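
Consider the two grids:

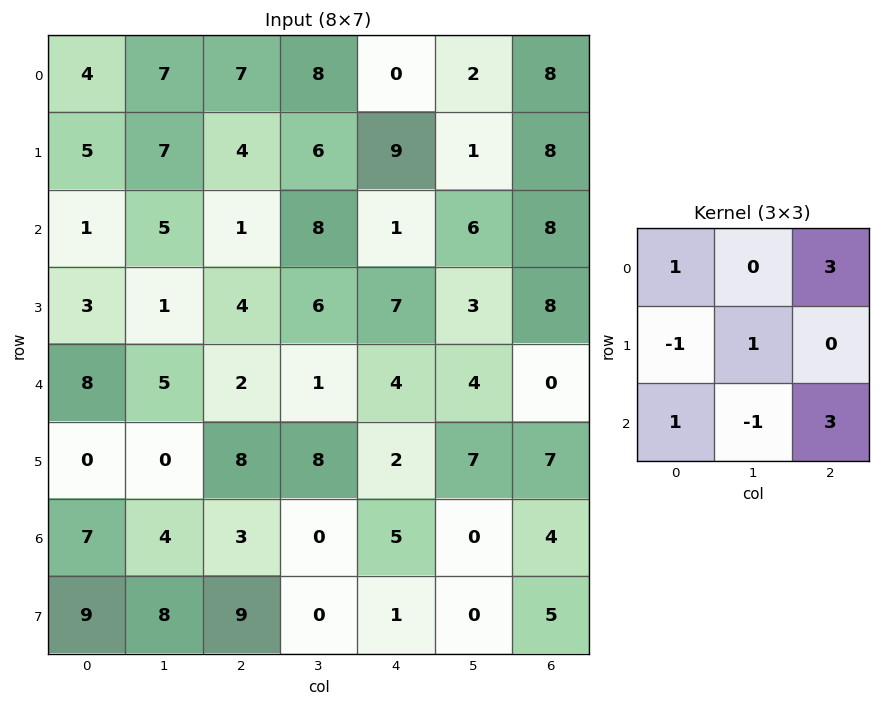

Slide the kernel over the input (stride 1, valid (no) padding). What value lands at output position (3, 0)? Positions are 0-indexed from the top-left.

36

The receptive field on the input at this output position is [3 1 4 / 8 5 2 / 0 0 8]. Elementwise product with the kernel and sum: 3·1 + 4·3 + 8·-1 + 5·1 + 0·1 + 0·-1 + 8·3.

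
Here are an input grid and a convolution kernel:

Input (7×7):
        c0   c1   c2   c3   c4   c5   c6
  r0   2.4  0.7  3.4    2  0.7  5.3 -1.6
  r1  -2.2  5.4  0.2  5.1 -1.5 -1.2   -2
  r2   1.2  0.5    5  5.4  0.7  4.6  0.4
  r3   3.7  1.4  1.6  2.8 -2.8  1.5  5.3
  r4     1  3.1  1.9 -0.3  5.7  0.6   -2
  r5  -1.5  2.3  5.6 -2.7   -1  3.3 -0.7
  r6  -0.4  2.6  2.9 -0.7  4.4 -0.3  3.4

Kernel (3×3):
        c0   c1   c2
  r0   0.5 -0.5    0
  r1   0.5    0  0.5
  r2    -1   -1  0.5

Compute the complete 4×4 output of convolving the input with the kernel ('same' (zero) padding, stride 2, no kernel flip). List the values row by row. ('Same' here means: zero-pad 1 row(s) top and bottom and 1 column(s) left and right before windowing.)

5.25 -1.7 -0.55 5.85
-1.65 3.95 9.05 -4.1
2.35 -7.95 8.3 -4.2
2.05 -0.7 -1.35 1.85

Output[0,0]: The receptive field on the zero-padded input at this output position is [0 0 0 / 0 2.4 0.7 / 0 -2.2 5.4]. Elementwise product with the kernel and sum: 0·0.5 + 0·-0.5 + 0·0.5 + 0.7·0.5 + 0·-1 + -2.2·-1 + 5.4·0.5.
Output[0,1]: The receptive field on the zero-padded input at this output position is [0 0 0 / 0.7 3.4 2 / 5.4 0.2 5.1]. Elementwise product with the kernel and sum: 0·0.5 + 0·-0.5 + 0.7·0.5 + 2·0.5 + 5.4·-1 + 0.2·-1 + 5.1·0.5.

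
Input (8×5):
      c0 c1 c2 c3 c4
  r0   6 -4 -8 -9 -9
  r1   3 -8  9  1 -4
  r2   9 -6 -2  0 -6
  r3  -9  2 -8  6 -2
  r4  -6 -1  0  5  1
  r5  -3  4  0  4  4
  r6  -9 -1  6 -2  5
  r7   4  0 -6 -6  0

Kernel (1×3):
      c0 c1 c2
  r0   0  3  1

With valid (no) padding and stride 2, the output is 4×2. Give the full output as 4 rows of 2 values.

-20 -36
-20 -6
-3 16
3 -1

Output[0,0]: The receptive field on the input at this output position is [6 -4 -8]. Elementwise product with the kernel and sum: -4·3 + -8·1.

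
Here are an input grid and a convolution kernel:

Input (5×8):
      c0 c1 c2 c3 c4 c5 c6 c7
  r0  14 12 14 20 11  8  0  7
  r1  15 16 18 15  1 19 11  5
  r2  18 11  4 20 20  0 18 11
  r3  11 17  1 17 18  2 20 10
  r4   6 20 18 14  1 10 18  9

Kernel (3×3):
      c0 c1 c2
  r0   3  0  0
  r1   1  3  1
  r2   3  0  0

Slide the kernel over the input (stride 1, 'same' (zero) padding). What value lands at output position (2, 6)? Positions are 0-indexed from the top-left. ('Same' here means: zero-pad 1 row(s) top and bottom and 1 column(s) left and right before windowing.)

128

The receptive field on the zero-padded input at this output position is [19 11 5 / 0 18 11 / 2 20 10]. Elementwise product with the kernel and sum: 19·3 + 0·1 + 18·3 + 11·1 + 2·3.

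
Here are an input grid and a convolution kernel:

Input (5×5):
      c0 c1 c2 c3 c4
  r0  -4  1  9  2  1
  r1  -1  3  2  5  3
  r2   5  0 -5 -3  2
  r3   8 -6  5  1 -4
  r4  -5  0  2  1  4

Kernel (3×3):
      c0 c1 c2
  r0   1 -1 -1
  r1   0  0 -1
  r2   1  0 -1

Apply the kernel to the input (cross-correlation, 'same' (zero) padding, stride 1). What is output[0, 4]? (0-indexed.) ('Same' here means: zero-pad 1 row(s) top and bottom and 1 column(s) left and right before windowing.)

The receptive field on the zero-padded input at this output position is [0 0 0 / 2 1 0 / 5 3 0]. Elementwise product with the kernel and sum: 0·1 + 0·-1 + 0·-1 + 0·-1 + 5·1 + 0·-1.

5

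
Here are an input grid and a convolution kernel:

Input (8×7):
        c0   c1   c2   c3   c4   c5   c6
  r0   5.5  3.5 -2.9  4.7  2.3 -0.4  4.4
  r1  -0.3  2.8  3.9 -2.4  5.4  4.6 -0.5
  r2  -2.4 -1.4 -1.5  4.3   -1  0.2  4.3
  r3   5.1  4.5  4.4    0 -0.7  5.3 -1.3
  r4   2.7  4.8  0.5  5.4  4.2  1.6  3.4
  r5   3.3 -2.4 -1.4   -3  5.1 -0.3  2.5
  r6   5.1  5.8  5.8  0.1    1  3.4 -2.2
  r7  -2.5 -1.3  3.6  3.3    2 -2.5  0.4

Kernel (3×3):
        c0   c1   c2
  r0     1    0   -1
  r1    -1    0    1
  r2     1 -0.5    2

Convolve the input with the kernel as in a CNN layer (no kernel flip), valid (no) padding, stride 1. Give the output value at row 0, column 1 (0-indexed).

The receptive field on the input at this output position is [3.5 -2.9 4.7 / 2.8 3.9 -2.4 / -1.4 -1.5 4.3]. Elementwise product with the kernel and sum: 3.5·1 + 4.7·-1 + 2.8·-1 + -2.4·1 + -1.4·1 + -1.5·-0.5 + 4.3·2.

1.55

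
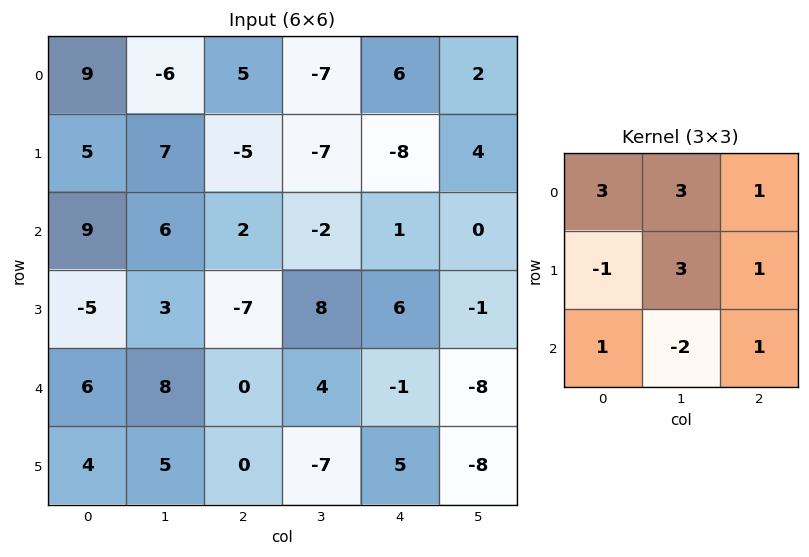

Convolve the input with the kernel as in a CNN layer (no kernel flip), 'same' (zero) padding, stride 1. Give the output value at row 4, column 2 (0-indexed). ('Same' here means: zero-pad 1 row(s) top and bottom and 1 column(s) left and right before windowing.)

The receptive field on the zero-padded input at this output position is [3 -7 8 / 8 0 4 / 5 0 -7]. Elementwise product with the kernel and sum: 3·3 + -7·3 + 8·1 + 8·-1 + 0·3 + 4·1 + 5·1 + 0·-2 + -7·1.

-10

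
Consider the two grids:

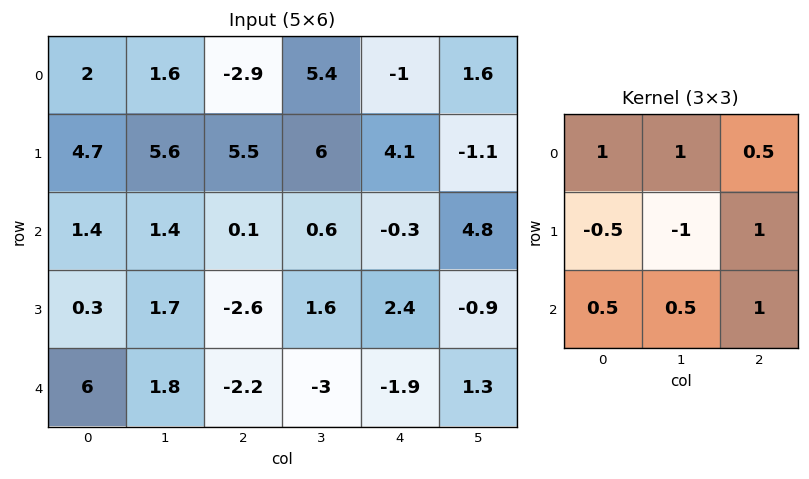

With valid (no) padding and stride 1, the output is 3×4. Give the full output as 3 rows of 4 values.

Output[0,0]: The receptive field on the input at this output position is [2 1.6 -2.9 / 4.7 5.6 5.5 / 1.4 1.4 0.1]. Elementwise product with the kernel and sum: 2·1 + 1.6·1 + -2.9·0.5 + 4.7·-0.5 + 5.6·-1 + 5.5·1 + 1.4·0.5 + 1.4·0.5 + 0.1·1.

1.2 0.45 -2.6 1.95
9.45 15.05 14.5 15.45
0.1 1.95 -1.85 -2.55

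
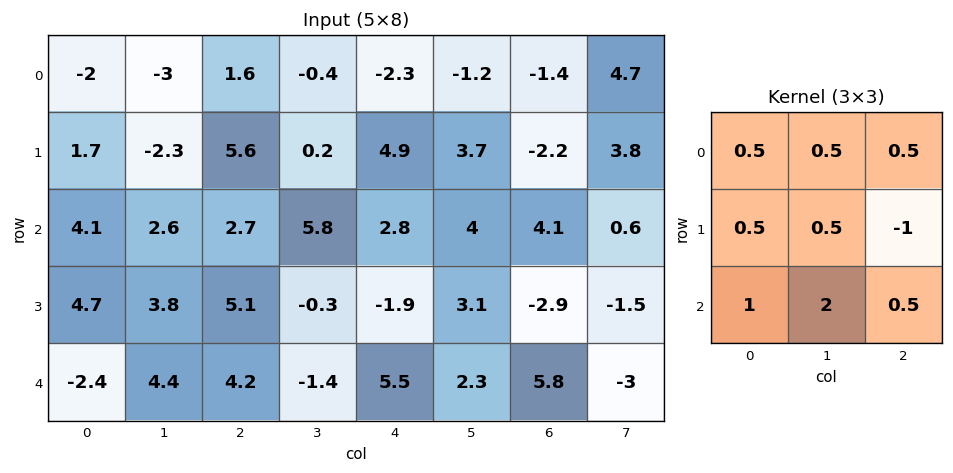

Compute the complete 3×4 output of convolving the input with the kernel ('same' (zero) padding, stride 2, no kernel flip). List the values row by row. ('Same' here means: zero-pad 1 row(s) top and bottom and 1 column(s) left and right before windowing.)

Output[0,0]: The receptive field on the zero-padded input at this output position is [0 0 0 / 0 -2 -3 / 0 1.7 -2.3]. Elementwise product with the kernel and sum: 0·0.5 + 0·0.5 + 0·0.5 + 0·0.5 + -2·0.5 + -3·-1 + 0·1 + 1.7·2 + -2.3·0.5.
Output[0,1]: The receptive field on the zero-padded input at this output position is [0 0 0 / -3 1.6 -0.4 / -2.3 5.6 0.2]. Elementwise product with the kernel and sum: 0·0.5 + 0·0.5 + 0·0.5 + -3·0.5 + 1.6·0.5 + -0.4·-1 + -2.3·1 + 5.6·2 + 0.2·0.5.

4.25 8.7 11.7 -4.8
10.45 12.45 2.15 2.65
-1.35 10 0.2 6.4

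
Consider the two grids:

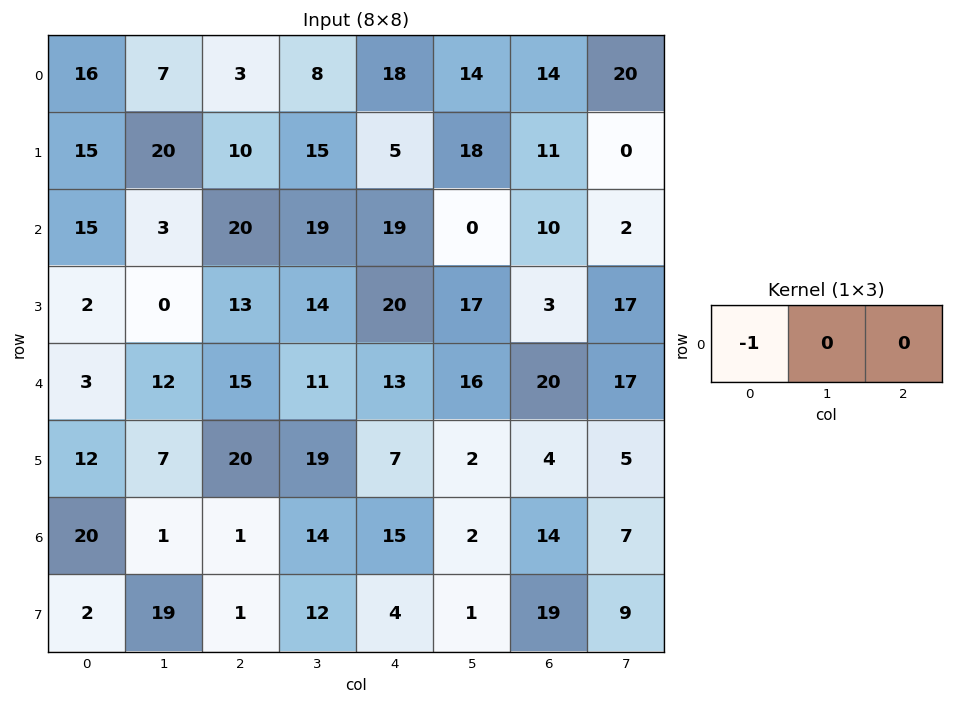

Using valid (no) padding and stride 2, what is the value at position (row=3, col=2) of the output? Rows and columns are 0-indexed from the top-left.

The receptive field on the input at this output position is [15 2 14]. Elementwise product with the kernel and sum: 15·-1.

-15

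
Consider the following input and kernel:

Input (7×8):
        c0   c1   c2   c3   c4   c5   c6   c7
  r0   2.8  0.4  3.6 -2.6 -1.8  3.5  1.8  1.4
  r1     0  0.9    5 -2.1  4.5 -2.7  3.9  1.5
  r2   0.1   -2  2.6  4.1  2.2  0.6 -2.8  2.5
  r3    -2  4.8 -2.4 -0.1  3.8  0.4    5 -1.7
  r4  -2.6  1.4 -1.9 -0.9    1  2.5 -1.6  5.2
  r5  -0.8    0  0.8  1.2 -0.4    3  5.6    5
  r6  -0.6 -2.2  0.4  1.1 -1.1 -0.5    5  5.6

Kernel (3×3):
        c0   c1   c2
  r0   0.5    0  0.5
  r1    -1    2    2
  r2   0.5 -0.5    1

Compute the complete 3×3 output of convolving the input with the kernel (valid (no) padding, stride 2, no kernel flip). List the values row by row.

Output[0,0]: The receptive field on the input at this output position is [2.8 0.4 3.6 / 0 0.9 5 / 0.1 -2 2.6]. Elementwise product with the kernel and sum: 2.8·0.5 + 3.6·0.5 + 0·-1 + 0.9·2 + 5·2 + 0.1·0.5 + -2·-0.5 + 2.6·1.
Output[0,1]: The receptive field on the input at this output position is [3.6 -2.6 -1.8 / 5 -2.1 4.5 / 2.6 4.1 2.2]. Elementwise product with the kernel and sum: 3.6·0.5 + -1.8·0.5 + 5·-1 + -2.1·2 + 4.5·2 + 2.6·0.5 + 4.1·-0.5 + 2.2·1.

18.65 2.15 -4.1
4.25 12.7 4.35
1.35 -1.1 22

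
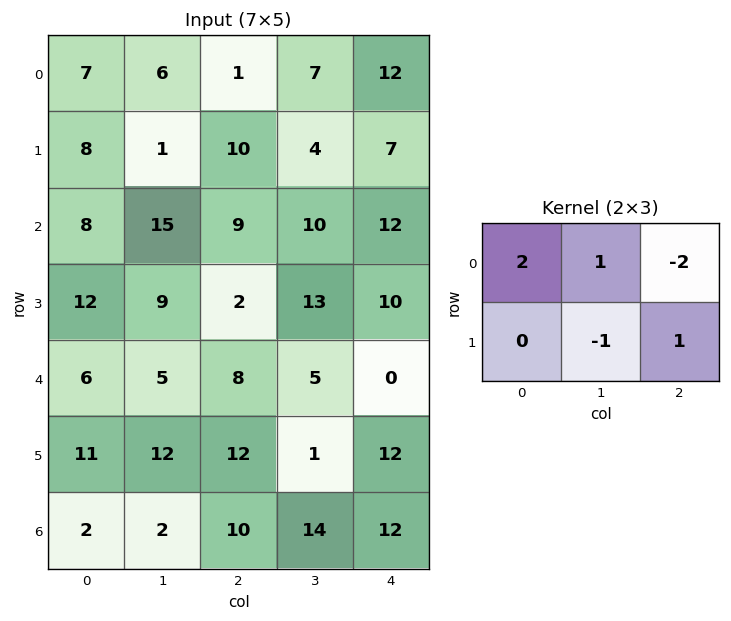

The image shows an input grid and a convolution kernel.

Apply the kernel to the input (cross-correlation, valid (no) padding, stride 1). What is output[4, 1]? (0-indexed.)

-3

The receptive field on the input at this output position is [5 8 5 / 12 12 1]. Elementwise product with the kernel and sum: 5·2 + 8·1 + 5·-2 + 12·-1 + 1·1.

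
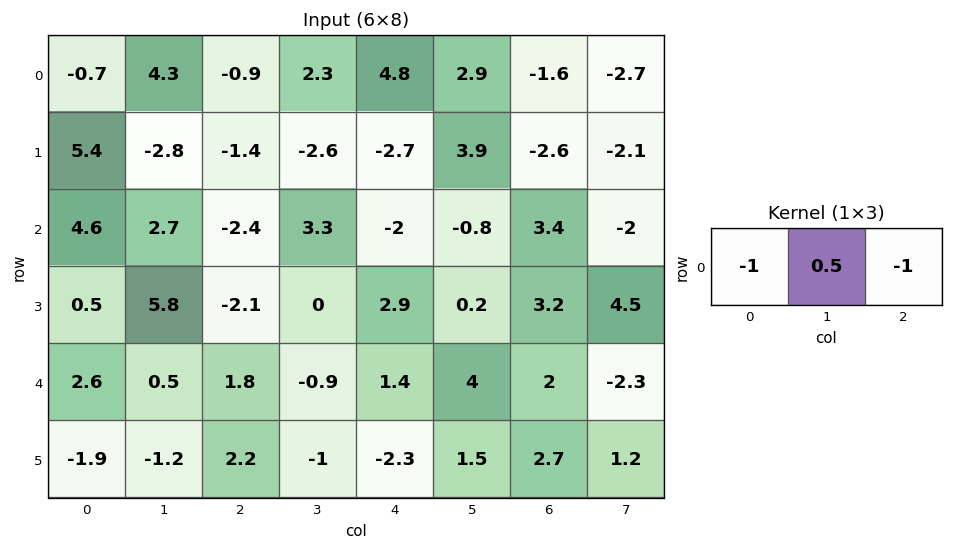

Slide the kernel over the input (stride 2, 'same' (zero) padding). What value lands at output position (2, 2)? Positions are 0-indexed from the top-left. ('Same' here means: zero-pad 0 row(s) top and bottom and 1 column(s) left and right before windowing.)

The receptive field on the zero-padded input at this output position is [-0.9 1.4 4]. Elementwise product with the kernel and sum: -0.9·-1 + 1.4·0.5 + 4·-1.

-2.4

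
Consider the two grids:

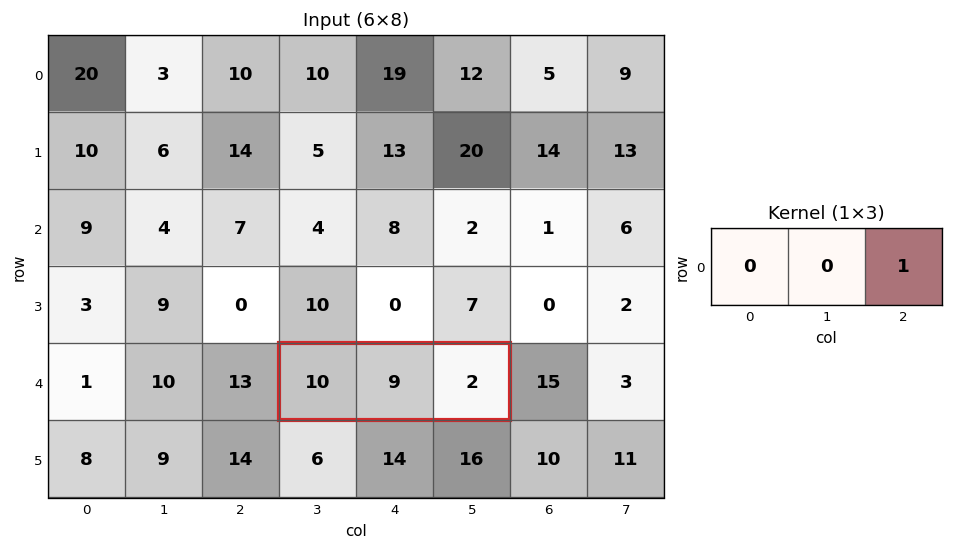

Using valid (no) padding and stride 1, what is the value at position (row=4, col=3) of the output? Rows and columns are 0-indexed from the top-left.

The receptive field on the input at this output position is [10 9 2]. Elementwise product with the kernel and sum: 2·1.

2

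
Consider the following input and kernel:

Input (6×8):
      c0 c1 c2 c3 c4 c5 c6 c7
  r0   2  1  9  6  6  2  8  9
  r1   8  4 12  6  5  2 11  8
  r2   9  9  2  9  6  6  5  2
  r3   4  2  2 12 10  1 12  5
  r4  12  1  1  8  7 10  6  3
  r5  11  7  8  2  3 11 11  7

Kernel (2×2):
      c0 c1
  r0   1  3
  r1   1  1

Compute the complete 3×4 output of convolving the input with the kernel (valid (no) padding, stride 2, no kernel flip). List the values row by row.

17 45 19 54
42 43 35 28
33 35 51 33

Output[0,0]: The receptive field on the input at this output position is [2 1 / 8 4]. Elementwise product with the kernel and sum: 2·1 + 1·3 + 8·1 + 4·1.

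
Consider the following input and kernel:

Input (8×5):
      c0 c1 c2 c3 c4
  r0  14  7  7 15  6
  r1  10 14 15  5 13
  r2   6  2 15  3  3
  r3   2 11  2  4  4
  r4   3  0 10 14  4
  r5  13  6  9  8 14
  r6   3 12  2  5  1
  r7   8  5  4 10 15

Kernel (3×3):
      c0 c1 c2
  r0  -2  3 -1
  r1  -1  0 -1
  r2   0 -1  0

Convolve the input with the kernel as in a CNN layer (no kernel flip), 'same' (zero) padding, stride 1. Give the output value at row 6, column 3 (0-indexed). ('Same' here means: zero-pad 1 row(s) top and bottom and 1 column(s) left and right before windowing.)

-21

The receptive field on the zero-padded input at this output position is [9 8 14 / 2 5 1 / 4 10 15]. Elementwise product with the kernel and sum: 9·-2 + 8·3 + 14·-1 + 2·-1 + 1·-1 + 10·-1.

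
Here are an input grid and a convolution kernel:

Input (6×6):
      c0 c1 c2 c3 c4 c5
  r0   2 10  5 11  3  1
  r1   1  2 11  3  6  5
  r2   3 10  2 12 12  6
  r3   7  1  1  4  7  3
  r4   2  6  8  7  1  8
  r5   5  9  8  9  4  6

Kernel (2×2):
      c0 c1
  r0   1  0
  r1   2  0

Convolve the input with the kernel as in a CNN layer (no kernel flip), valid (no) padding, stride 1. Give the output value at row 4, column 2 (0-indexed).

The receptive field on the input at this output position is [8 7 / 8 9]. Elementwise product with the kernel and sum: 8·1 + 8·2.

24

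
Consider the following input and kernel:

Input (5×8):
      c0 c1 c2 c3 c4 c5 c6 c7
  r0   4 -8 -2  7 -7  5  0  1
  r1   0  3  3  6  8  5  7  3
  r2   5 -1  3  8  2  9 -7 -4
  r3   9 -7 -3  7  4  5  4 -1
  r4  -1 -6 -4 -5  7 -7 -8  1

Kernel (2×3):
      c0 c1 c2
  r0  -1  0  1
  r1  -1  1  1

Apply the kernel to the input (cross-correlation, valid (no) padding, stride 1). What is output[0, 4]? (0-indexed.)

11

The receptive field on the input at this output position is [-7 5 0 / 8 5 7]. Elementwise product with the kernel and sum: -7·-1 + 0·1 + 8·-1 + 5·1 + 7·1.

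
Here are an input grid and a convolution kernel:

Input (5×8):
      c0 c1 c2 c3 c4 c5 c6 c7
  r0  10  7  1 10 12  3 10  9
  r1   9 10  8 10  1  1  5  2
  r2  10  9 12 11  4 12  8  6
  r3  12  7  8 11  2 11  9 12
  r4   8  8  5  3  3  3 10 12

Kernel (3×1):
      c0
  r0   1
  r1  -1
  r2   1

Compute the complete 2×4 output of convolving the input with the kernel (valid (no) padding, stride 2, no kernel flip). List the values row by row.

11 5 15 13
6 9 5 9

Output[0,0]: The receptive field on the input at this output position is [10 / 9 / 10]. Elementwise product with the kernel and sum: 10·1 + 9·-1 + 10·1.
Output[0,1]: The receptive field on the input at this output position is [1 / 8 / 12]. Elementwise product with the kernel and sum: 1·1 + 8·-1 + 12·1.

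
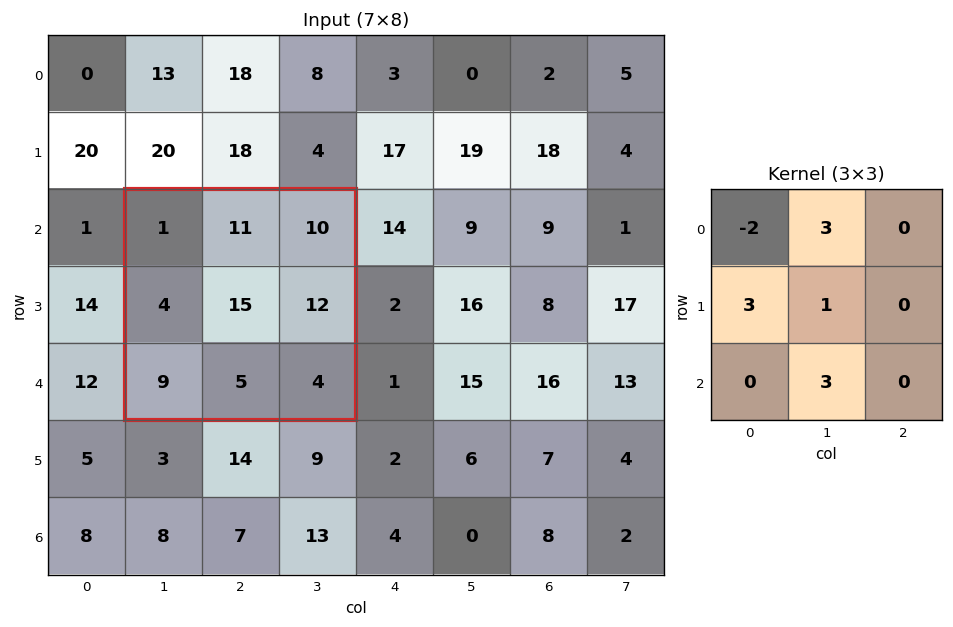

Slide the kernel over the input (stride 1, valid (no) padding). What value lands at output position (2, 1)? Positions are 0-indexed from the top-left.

73

The receptive field on the input at this output position is [1 11 10 / 4 15 12 / 9 5 4]. Elementwise product with the kernel and sum: 1·-2 + 11·3 + 4·3 + 15·1 + 5·3.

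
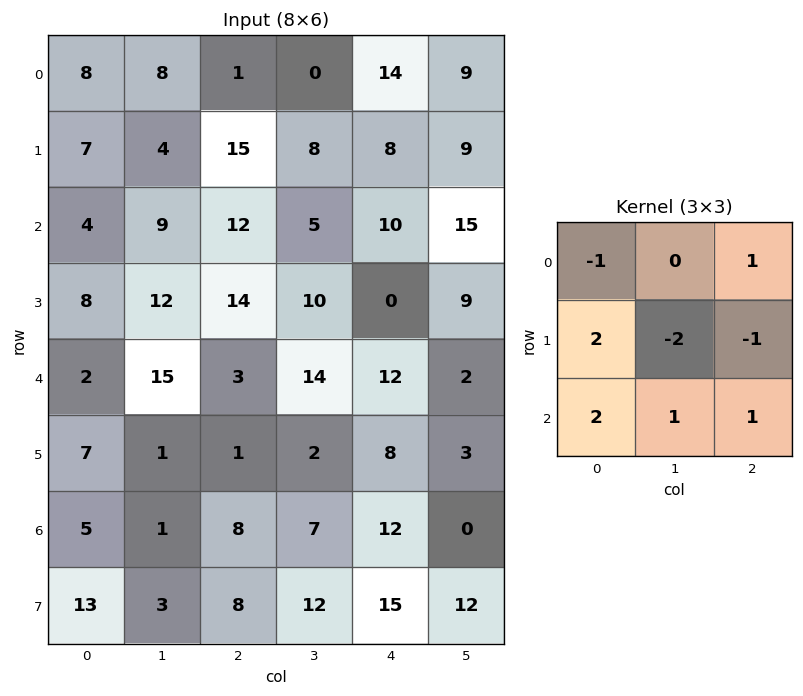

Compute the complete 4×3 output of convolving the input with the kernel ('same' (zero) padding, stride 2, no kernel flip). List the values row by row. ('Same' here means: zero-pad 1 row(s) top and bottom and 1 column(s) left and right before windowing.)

Output[0,0]: The receptive field on the zero-padded input at this output position is [0 0 0 / 0 8 8 / 0 7 4]. Elementwise product with the kernel and sum: 0·-1 + 0·1 + 0·2 + 8·-2 + 8·-1 + 0·2 + 7·1 + 4·1.
Output[0,1]: The receptive field on the zero-padded input at this output position is [0 0 0 / 8 1 0 / 4 15 8]. Elementwise product with the kernel and sum: 0·-1 + 0·1 + 8·2 + 1·-2 + 0·-1 + 4·2 + 15·1 + 8·1.

-13 45 -4
7 41 5
1 13 16
6 6 42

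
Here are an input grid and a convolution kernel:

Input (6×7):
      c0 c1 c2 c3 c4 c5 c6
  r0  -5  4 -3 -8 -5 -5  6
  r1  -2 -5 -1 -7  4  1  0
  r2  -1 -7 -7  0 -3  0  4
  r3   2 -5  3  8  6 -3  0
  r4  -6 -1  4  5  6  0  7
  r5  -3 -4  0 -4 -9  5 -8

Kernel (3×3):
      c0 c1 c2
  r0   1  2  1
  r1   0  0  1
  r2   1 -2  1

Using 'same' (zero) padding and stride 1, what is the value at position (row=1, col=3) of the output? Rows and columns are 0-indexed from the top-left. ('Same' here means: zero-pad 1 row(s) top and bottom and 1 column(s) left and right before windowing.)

The receptive field on the zero-padded input at this output position is [-3 -8 -5 / -1 -7 4 / -7 0 -3]. Elementwise product with the kernel and sum: -3·1 + -8·2 + -5·1 + 4·1 + -7·1 + 0·-2 + -3·1.

-30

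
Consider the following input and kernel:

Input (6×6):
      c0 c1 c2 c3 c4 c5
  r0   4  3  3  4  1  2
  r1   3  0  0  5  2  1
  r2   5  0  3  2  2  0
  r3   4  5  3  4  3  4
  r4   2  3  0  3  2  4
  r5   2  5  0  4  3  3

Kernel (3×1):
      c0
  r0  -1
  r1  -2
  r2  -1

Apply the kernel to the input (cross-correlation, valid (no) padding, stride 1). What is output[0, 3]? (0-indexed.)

-16

The receptive field on the input at this output position is [4 / 5 / 2]. Elementwise product with the kernel and sum: 4·-1 + 5·-2 + 2·-1.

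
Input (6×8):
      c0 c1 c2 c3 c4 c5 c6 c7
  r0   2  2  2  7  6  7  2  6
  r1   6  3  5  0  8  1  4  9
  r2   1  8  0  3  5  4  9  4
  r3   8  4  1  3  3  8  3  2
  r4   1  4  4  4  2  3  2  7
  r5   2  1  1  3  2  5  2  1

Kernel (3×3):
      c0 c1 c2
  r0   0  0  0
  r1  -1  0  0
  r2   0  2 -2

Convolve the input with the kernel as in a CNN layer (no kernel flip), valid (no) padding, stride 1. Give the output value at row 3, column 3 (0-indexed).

The receptive field on the input at this output position is [3 3 8 / 4 2 3 / 3 2 5]. Elementwise product with the kernel and sum: 4·-1 + 2·2 + 5·-2.

-10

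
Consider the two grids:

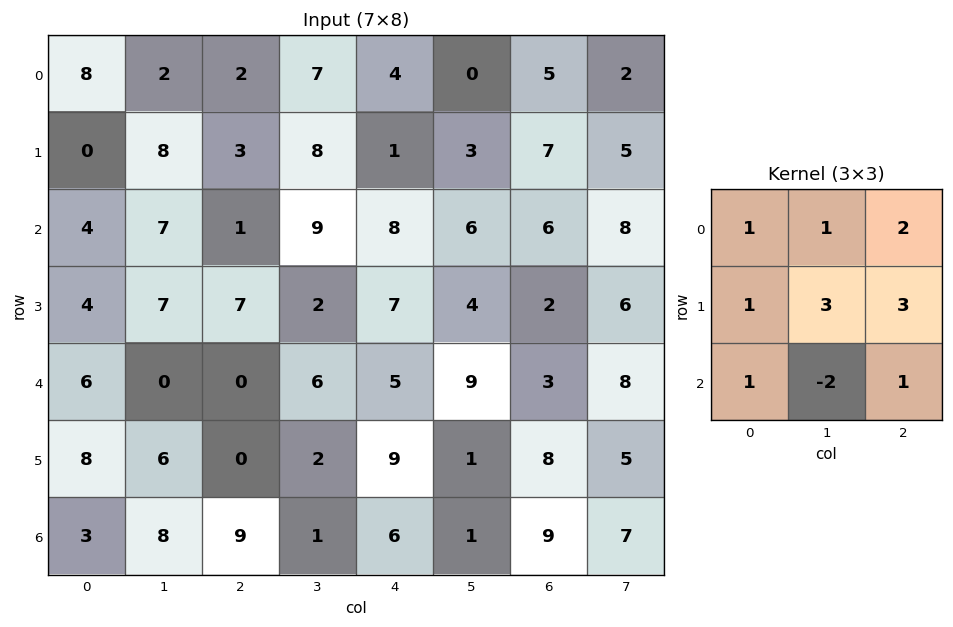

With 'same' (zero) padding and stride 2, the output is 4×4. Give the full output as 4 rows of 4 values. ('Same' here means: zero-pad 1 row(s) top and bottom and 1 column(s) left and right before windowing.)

Output[0,0]: The receptive field on the zero-padded input at this output position is [0 0 0 / 0 8 2 / 0 0 8]. Elementwise product with the kernel and sum: 0·1 + 0·1 + 0·2 + 0·1 + 8·3 + 2·3 + 0·1 + 0·-2 + 8·1.

38 39 28 15
48 59 58 74
26 44 50 50
53 48 35 68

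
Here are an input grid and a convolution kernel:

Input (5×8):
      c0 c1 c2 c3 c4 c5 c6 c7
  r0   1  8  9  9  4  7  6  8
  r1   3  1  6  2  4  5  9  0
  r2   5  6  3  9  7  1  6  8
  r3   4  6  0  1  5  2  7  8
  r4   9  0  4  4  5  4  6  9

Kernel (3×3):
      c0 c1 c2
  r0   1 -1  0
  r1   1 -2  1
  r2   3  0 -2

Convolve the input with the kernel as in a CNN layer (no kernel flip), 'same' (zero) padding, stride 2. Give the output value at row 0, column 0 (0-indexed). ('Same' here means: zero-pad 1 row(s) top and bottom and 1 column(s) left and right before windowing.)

The receptive field on the zero-padded input at this output position is [0 0 0 / 0 1 8 / 0 3 1]. Elementwise product with the kernel and sum: 0·1 + 0·-1 + 0·1 + 1·-2 + 8·1 + 0·3 + 1·-2.

4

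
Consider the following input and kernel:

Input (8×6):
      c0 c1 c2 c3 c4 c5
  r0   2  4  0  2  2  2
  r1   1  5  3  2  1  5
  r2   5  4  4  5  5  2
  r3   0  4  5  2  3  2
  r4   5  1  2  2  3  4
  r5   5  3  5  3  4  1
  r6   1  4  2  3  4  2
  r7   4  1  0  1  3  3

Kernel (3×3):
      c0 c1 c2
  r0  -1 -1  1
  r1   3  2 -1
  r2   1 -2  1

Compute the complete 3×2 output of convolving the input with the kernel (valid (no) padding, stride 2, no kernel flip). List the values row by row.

Output[0,0]: The receptive field on the input at this output position is [2 4 0 / 1 5 3 / 5 4 4]. Elementwise product with the kernel and sum: 2·-1 + 4·-1 + 0·1 + 1·3 + 5·2 + 3·-1 + 5·1 + 4·-2 + 4·1.
Output[0,1]: The receptive field on the input at this output position is [0 2 2 / 3 2 1 / 4 5 5]. Elementwise product with the kernel and sum: 0·-1 + 2·-1 + 2·1 + 3·3 + 2·2 + 1·-1 + 4·1 + 5·-2 + 5·1.

5 11
3 13
7 16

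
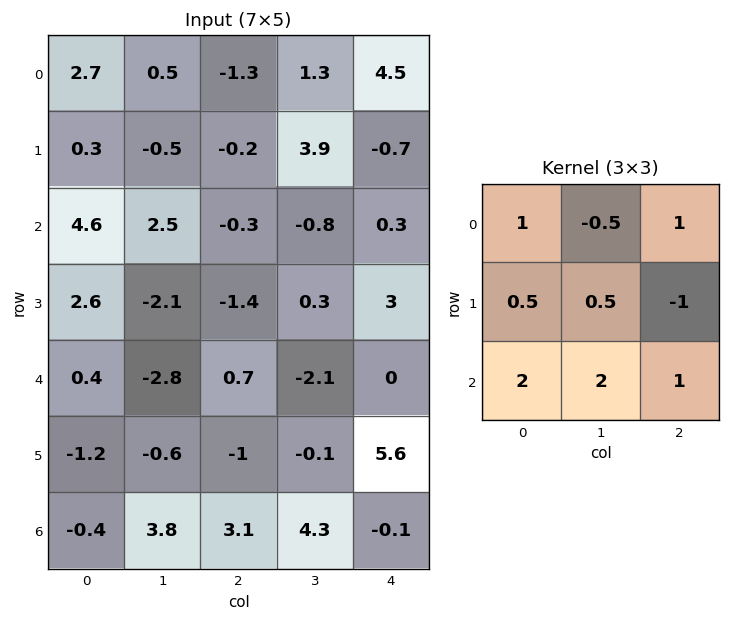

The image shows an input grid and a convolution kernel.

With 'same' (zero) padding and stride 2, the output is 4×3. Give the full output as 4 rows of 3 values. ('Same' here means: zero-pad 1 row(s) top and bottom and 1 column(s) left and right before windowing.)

Output[0,0]: The receptive field on the zero-padded input at this output position is [0 0 0 / 0 2.7 0.5 / 0 0.3 -0.5]. Elementwise product with the kernel and sum: 0·1 + 0·-0.5 + 0·1 + 0·0.5 + 2.7·0.5 + 0.5·-1 + 0·2 + 0.3·2 + -0.5·1.
Output[0,1]: The receptive field on the zero-padded input at this output position is [0 0 0 / 0.5 -1.3 1.3 / -0.5 -0.2 3.9]. Elementwise product with the kernel and sum: 0·1 + 0·-0.5 + 0·1 + 0.5·0.5 + -1.3·0.5 + 1.3·-1 + -0.5·2 + -0.2·2 + 3.9·1.

0.95 0.8 9.3
2.25 -1.3 10.6
-3.4 -3.35 8.75
-4 -1.05 -0.8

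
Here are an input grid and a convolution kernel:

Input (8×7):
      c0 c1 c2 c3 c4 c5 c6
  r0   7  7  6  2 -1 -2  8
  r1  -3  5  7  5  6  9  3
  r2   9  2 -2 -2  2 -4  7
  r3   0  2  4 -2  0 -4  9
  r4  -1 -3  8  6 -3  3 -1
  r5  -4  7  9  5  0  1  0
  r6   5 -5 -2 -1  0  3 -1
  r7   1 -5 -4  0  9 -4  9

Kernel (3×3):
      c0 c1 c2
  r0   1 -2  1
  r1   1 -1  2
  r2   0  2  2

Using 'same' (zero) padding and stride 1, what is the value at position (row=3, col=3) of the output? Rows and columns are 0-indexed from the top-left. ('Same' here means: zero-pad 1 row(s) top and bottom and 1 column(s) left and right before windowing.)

The receptive field on the zero-padded input at this output position is [-2 -2 2 / 4 -2 0 / 8 6 -3]. Elementwise product with the kernel and sum: -2·1 + -2·-2 + 2·1 + 4·1 + -2·-1 + 0·2 + 6·2 + -3·2.

16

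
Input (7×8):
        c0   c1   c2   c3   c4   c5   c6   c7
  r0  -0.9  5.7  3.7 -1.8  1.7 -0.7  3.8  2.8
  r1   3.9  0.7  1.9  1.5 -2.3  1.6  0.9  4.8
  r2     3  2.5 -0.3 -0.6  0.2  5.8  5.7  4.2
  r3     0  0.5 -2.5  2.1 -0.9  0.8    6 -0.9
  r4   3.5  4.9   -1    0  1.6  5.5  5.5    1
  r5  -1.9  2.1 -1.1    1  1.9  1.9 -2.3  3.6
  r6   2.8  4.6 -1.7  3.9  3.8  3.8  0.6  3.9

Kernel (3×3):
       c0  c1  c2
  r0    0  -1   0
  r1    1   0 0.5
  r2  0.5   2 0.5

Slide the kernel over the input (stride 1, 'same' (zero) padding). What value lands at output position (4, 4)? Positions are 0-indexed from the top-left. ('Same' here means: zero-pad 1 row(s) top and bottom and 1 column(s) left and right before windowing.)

The receptive field on the zero-padded input at this output position is [2.1 -0.9 0.8 / 0 1.6 5.5 / 1 1.9 1.9]. Elementwise product with the kernel and sum: -0.9·-1 + 0·1 + 5.5·0.5 + 1·0.5 + 1.9·2 + 1.9·0.5.

8.9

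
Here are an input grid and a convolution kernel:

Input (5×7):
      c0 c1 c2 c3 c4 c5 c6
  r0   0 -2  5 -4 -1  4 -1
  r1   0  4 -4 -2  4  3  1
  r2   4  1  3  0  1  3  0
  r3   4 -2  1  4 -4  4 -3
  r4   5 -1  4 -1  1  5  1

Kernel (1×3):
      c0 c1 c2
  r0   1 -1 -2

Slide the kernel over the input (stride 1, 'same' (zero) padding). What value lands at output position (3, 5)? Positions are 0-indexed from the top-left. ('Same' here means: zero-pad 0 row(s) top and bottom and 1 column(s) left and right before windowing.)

-2

The receptive field on the zero-padded input at this output position is [-4 4 -3]. Elementwise product with the kernel and sum: -4·1 + 4·-1 + -3·-2.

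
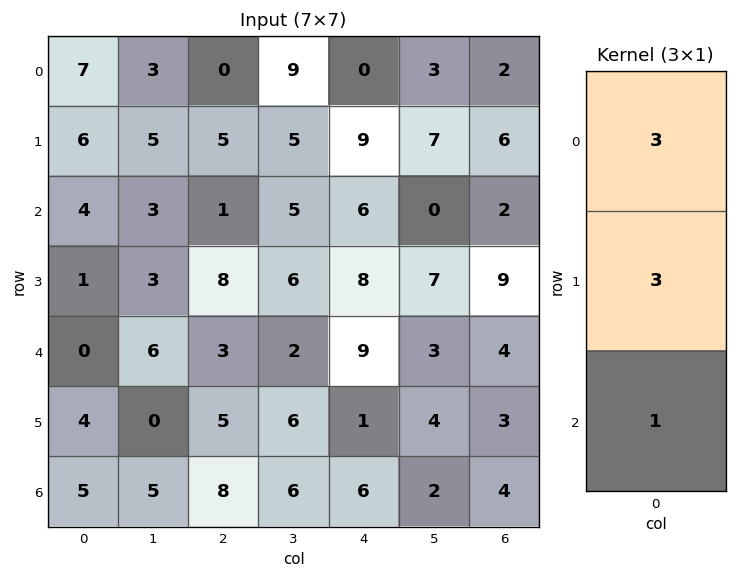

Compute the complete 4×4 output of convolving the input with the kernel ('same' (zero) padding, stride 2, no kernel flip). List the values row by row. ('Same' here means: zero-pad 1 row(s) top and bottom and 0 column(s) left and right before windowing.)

Output[0,0]: The receptive field on the zero-padded input at this output position is [0 / 7 / 6]. Elementwise product with the kernel and sum: 0·3 + 7·3 + 6·1.
Output[0,1]: The receptive field on the zero-padded input at this output position is [0 / 0 / 5]. Elementwise product with the kernel and sum: 0·3 + 0·3 + 5·1.

27 5 9 12
31 26 53 33
7 38 52 42
27 39 21 21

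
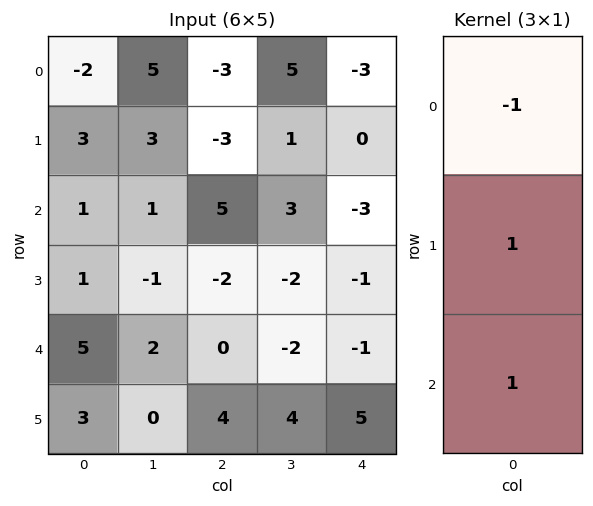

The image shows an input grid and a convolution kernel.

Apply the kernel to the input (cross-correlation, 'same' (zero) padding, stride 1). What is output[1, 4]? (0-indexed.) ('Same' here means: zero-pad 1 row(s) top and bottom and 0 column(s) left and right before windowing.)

The receptive field on the zero-padded input at this output position is [-3 / 0 / -3]. Elementwise product with the kernel and sum: -3·-1 + 0·1 + -3·1.

0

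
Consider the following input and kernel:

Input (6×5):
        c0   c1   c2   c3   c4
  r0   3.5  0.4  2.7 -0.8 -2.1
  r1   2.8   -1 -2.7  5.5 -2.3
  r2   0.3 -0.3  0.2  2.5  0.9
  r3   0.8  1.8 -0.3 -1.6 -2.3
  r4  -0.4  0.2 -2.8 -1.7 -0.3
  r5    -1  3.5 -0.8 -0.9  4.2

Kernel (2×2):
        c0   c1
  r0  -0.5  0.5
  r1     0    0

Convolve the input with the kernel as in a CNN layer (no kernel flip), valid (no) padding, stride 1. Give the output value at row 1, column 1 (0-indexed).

The receptive field on the input at this output position is [-1 -2.7 / -0.3 0.2]. Elementwise product with the kernel and sum: -1·-0.5 + -2.7·0.5.

-0.85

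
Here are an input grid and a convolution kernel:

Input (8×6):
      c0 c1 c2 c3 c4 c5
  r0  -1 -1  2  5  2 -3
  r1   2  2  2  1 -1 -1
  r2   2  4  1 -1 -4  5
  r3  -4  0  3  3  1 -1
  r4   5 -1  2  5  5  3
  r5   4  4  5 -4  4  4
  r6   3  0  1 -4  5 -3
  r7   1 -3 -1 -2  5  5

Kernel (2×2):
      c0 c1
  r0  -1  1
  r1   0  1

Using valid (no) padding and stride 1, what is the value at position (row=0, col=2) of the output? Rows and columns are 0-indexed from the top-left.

4

The receptive field on the input at this output position is [2 5 / 2 1]. Elementwise product with the kernel and sum: 2·-1 + 5·1 + 1·1.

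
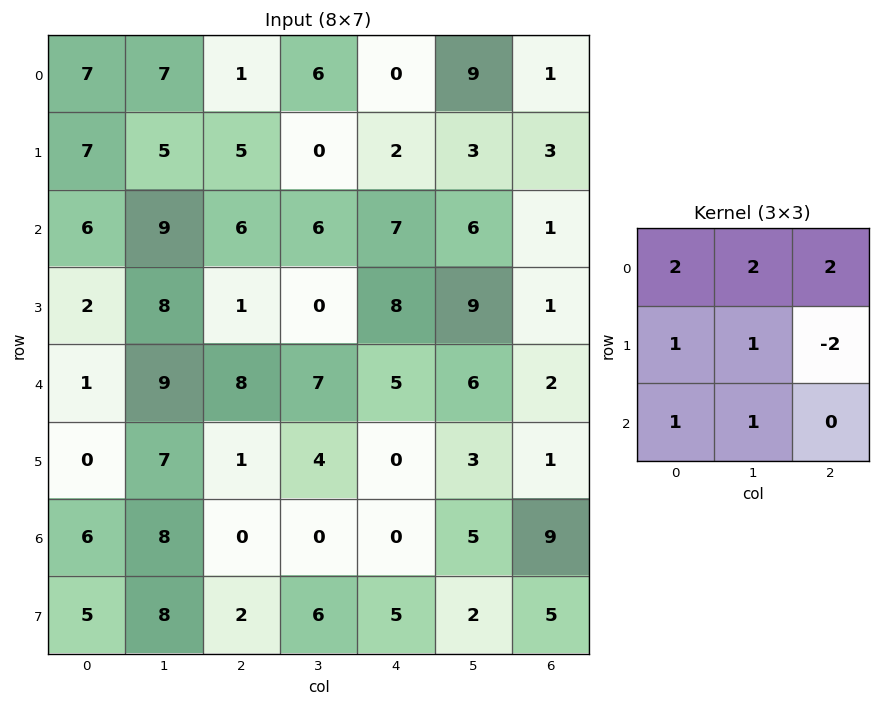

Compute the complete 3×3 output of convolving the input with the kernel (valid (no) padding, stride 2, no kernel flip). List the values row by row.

47 27 32
60 38 54
55 45 32

Output[0,0]: The receptive field on the input at this output position is [7 7 1 / 7 5 5 / 6 9 6]. Elementwise product with the kernel and sum: 7·2 + 7·2 + 1·2 + 7·1 + 5·1 + 5·-2 + 6·1 + 9·1.
Output[0,1]: The receptive field on the input at this output position is [1 6 0 / 5 0 2 / 6 6 7]. Elementwise product with the kernel and sum: 1·2 + 6·2 + 0·2 + 5·1 + 0·1 + 2·-2 + 6·1 + 6·1.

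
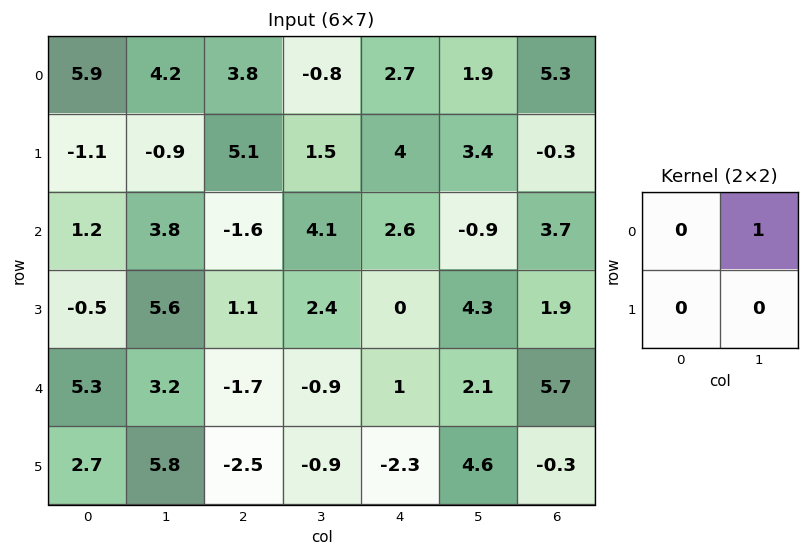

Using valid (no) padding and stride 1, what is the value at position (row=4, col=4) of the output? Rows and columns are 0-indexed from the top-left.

The receptive field on the input at this output position is [1 2.1 / -2.3 4.6]. Elementwise product with the kernel and sum: 2.1·1.

2.1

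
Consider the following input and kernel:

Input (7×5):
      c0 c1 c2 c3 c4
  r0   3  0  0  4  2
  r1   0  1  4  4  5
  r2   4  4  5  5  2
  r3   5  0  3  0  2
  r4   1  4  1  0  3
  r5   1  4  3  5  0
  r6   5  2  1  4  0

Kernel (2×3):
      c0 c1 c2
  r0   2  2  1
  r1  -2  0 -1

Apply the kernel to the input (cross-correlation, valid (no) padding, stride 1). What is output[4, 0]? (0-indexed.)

The receptive field on the input at this output position is [1 4 1 / 1 4 3]. Elementwise product with the kernel and sum: 1·2 + 4·2 + 1·1 + 1·-2 + 3·-1.

6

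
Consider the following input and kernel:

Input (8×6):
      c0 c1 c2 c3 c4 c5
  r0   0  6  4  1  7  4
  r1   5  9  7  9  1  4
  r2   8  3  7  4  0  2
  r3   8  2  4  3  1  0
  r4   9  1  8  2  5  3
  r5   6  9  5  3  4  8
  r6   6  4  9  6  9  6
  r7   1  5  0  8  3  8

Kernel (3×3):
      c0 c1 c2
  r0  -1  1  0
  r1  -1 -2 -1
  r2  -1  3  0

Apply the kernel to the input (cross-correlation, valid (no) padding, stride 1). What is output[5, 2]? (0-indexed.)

The receptive field on the input at this output position is [5 3 4 / 9 6 9 / 0 8 3]. Elementwise product with the kernel and sum: 5·-1 + 3·1 + 9·-1 + 6·-2 + 9·-1 + 0·-1 + 8·3.

-8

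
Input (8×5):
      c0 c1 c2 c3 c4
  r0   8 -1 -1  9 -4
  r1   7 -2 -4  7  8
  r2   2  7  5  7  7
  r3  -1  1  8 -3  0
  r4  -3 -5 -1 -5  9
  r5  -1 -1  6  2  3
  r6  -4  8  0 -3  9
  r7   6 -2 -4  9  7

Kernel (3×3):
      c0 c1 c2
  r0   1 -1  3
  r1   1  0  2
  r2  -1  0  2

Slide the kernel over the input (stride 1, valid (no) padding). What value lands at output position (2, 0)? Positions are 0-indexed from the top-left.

26

The receptive field on the input at this output position is [2 7 5 / -1 1 8 / -3 -5 -1]. Elementwise product with the kernel and sum: 2·1 + 7·-1 + 5·3 + -1·1 + 8·2 + -3·-1 + -1·2.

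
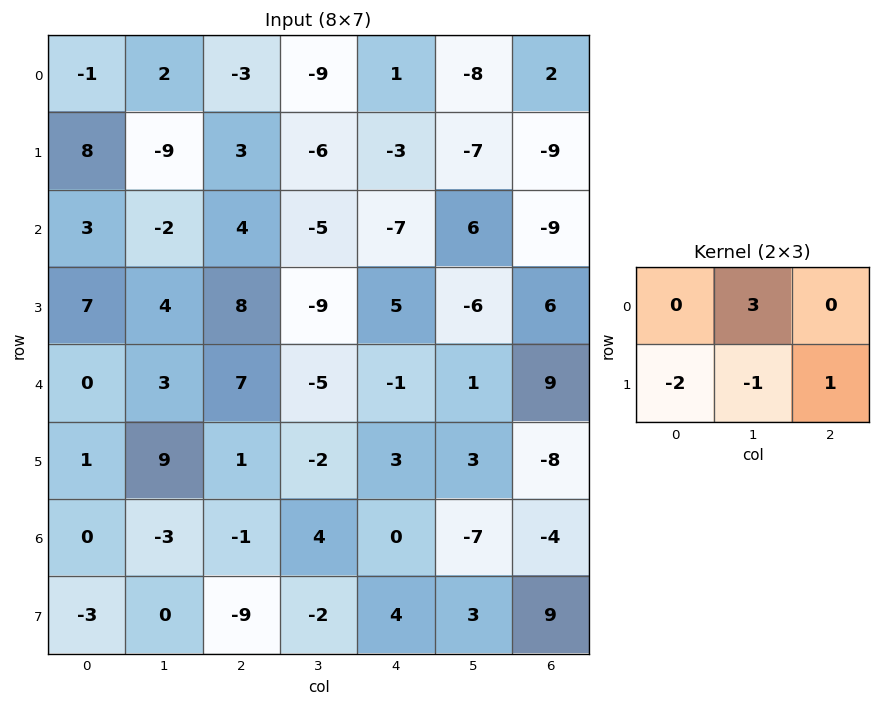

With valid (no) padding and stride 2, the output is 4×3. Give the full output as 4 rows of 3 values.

2 -30 -20
-16 -17 20
-1 -12 -14
-12 36 -23

Output[0,0]: The receptive field on the input at this output position is [-1 2 -3 / 8 -9 3]. Elementwise product with the kernel and sum: 2·3 + 8·-2 + -9·-1 + 3·1.
Output[0,1]: The receptive field on the input at this output position is [-3 -9 1 / 3 -6 -3]. Elementwise product with the kernel and sum: -9·3 + 3·-2 + -6·-1 + -3·1.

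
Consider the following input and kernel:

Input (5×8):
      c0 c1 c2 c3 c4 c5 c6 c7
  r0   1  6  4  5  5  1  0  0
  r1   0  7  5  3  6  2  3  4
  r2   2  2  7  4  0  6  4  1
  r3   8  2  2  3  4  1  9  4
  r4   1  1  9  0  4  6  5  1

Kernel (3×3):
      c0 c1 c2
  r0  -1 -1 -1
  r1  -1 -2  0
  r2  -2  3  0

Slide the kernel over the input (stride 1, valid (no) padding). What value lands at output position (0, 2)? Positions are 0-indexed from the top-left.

-27

The receptive field on the input at this output position is [4 5 5 / 5 3 6 / 7 4 0]. Elementwise product with the kernel and sum: 4·-1 + 5·-1 + 5·-1 + 5·-1 + 3·-2 + 7·-2 + 4·3.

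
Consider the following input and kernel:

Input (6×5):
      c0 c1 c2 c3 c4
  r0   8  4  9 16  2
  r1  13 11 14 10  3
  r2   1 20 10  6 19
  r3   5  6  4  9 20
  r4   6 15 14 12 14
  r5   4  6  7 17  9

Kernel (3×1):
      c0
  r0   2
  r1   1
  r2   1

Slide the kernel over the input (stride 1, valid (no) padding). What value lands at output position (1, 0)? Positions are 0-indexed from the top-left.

32

The receptive field on the input at this output position is [13 / 1 / 5]. Elementwise product with the kernel and sum: 13·2 + 1·1 + 5·1.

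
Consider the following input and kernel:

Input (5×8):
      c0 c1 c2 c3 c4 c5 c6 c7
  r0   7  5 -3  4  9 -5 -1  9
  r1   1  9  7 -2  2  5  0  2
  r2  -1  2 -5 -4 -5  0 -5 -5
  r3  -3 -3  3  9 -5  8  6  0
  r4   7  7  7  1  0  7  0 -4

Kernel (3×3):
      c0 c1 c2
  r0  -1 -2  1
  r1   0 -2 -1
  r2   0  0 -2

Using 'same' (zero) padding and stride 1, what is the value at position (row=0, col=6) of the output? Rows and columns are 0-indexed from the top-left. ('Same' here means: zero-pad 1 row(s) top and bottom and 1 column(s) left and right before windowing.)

The receptive field on the zero-padded input at this output position is [0 0 0 / -5 -1 9 / 5 0 2]. Elementwise product with the kernel and sum: 0·-1 + 0·-2 + 0·1 + -1·-2 + 9·-1 + 2·-2.

-11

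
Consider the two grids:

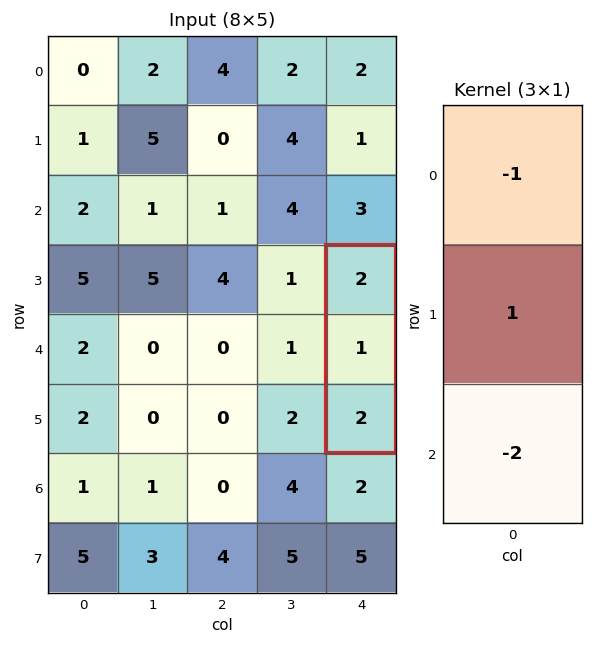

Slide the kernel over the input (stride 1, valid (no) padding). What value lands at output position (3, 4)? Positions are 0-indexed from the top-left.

-5

The receptive field on the input at this output position is [2 / 1 / 2]. Elementwise product with the kernel and sum: 2·-1 + 1·1 + 2·-2.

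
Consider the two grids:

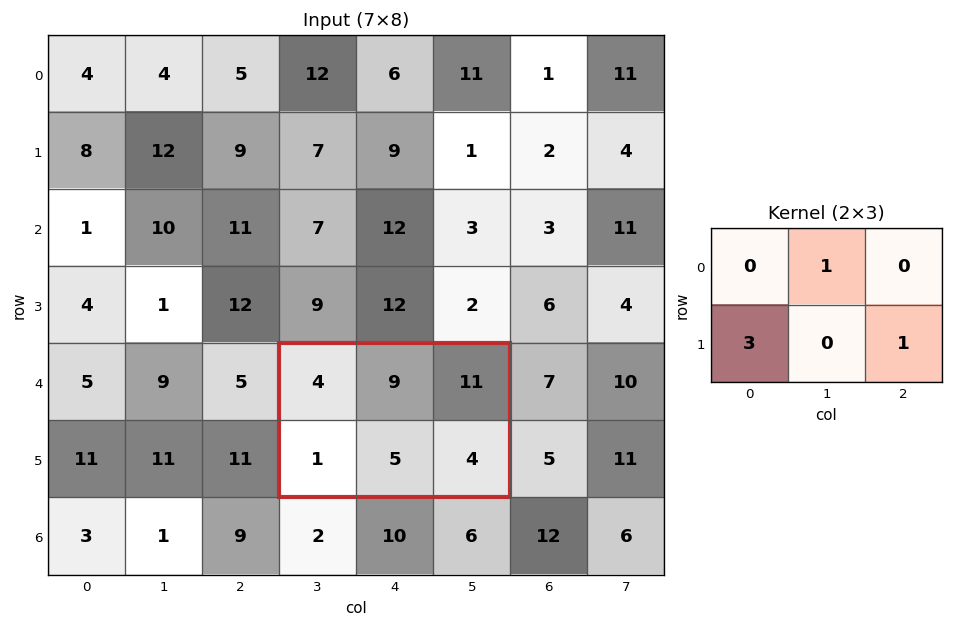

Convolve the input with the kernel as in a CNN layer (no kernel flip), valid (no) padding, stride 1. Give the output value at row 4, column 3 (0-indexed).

The receptive field on the input at this output position is [4 9 11 / 1 5 4]. Elementwise product with the kernel and sum: 9·1 + 1·3 + 4·1.

16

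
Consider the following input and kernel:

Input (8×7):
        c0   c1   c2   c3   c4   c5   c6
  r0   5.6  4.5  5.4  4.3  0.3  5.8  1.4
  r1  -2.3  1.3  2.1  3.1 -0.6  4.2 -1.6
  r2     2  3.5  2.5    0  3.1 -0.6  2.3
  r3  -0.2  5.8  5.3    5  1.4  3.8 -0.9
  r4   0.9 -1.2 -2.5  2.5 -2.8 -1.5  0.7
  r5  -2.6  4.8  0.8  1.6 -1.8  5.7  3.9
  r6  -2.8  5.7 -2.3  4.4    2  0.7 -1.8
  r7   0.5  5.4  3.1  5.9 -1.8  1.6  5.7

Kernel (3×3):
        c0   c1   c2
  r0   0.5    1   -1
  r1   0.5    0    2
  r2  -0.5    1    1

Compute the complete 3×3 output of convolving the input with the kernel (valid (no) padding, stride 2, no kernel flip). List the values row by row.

Output[0,0]: The receptive field on the input at this output position is [5.6 4.5 5.4 / -2.3 1.3 2.1 / 2 3.5 2.5]. Elementwise product with the kernel and sum: 5.6·0.5 + 4.5·1 + 5.4·-1 + -2.3·0.5 + 2.1·2 + 2·-0.5 + 3.5·1 + 2.5·1.
Output[0,1]: The receptive field on the input at this output position is [5.4 4.3 0.3 / 2.1 3.1 -0.6 / 2.5 0 3.1]. Elementwise product with the kernel and sum: 5.4·0.5 + 4.3·1 + 0.3·-1 + 2.1·0.5 + -0.6·2 + 2.5·-0.5 + 0·1 + 3.1·1.

9.95 8.4 1.2
8.35 4.55 -1.85
6.85 8.4 1.2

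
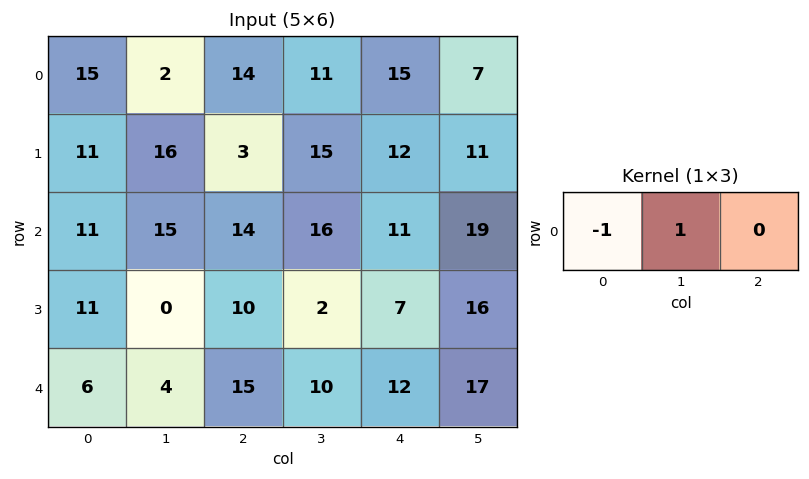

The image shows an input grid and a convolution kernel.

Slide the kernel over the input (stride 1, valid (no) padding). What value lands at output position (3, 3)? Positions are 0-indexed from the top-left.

The receptive field on the input at this output position is [2 7 16]. Elementwise product with the kernel and sum: 2·-1 + 7·1.

5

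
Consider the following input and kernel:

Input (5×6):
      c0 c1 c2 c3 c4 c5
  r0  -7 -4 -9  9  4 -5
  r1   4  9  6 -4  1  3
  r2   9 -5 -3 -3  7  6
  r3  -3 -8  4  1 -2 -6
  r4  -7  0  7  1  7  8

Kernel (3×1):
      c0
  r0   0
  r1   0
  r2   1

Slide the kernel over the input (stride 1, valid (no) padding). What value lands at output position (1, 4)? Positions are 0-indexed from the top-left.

The receptive field on the input at this output position is [1 / 7 / -2]. Elementwise product with the kernel and sum: -2·1.

-2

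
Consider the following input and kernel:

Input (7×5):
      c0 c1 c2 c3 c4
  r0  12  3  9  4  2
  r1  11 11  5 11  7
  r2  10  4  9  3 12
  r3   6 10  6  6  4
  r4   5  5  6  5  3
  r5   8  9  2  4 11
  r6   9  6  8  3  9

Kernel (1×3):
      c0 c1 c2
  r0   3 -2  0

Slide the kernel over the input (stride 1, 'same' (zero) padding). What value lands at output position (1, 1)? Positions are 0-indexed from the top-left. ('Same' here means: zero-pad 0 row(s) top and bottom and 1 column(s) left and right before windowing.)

The receptive field on the zero-padded input at this output position is [11 11 5]. Elementwise product with the kernel and sum: 11·3 + 11·-2.

11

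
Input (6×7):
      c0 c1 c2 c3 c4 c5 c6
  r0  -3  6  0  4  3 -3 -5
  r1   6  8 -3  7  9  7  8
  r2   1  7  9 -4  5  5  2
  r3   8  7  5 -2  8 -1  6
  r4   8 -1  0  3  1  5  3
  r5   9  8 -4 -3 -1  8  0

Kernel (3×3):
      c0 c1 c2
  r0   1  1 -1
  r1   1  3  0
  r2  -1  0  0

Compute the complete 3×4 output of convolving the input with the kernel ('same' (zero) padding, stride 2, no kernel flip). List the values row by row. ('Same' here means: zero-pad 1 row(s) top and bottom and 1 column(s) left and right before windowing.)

-9 -2 6 -25
1 25 22 27
25 5 16 11

Output[0,0]: The receptive field on the zero-padded input at this output position is [0 0 0 / 0 -3 6 / 0 6 8]. Elementwise product with the kernel and sum: 0·1 + 0·1 + 0·-1 + 0·1 + -3·3 + 0·-1.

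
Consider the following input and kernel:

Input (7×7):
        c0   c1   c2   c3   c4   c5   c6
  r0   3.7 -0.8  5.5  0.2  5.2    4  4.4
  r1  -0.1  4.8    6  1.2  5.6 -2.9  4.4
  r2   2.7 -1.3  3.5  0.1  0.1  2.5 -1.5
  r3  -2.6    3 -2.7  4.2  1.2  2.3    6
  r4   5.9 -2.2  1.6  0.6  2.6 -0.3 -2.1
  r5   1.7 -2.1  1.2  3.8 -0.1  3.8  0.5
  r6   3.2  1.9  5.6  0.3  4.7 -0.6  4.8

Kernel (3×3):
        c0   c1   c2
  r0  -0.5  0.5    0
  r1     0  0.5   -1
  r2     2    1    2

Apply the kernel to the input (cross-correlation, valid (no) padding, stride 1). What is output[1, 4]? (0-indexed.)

The receptive field on the input at this output position is [5.6 -2.9 4.4 / 0.1 2.5 -1.5 / 1.2 2.3 6]. Elementwise product with the kernel and sum: 5.6·-0.5 + -2.9·0.5 + 2.5·0.5 + -1.5·-1 + 1.2·2 + 2.3·1 + 6·2.

15.2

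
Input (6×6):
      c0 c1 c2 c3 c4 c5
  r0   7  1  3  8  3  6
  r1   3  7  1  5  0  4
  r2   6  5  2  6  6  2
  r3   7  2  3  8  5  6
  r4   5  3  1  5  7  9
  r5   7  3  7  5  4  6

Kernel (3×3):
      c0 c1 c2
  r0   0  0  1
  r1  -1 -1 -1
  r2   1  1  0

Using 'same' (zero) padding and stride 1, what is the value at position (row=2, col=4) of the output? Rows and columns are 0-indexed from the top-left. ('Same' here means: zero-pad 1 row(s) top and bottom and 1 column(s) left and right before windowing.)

The receptive field on the zero-padded input at this output position is [5 0 4 / 6 6 2 / 8 5 6]. Elementwise product with the kernel and sum: 4·1 + 6·-1 + 6·-1 + 2·-1 + 8·1 + 5·1.

3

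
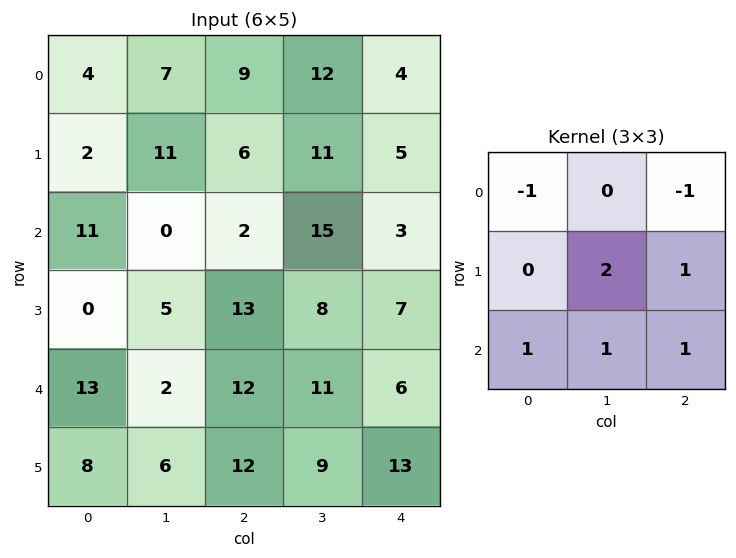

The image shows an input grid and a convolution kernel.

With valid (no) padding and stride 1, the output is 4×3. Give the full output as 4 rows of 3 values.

28 21 34
12 23 50
37 44 47
29 49 42

Output[0,0]: The receptive field on the input at this output position is [4 7 9 / 2 11 6 / 11 0 2]. Elementwise product with the kernel and sum: 4·-1 + 9·-1 + 11·2 + 6·1 + 11·1 + 0·1 + 2·1.
Output[0,1]: The receptive field on the input at this output position is [7 9 12 / 11 6 11 / 0 2 15]. Elementwise product with the kernel and sum: 7·-1 + 12·-1 + 6·2 + 11·1 + 0·1 + 2·1 + 15·1.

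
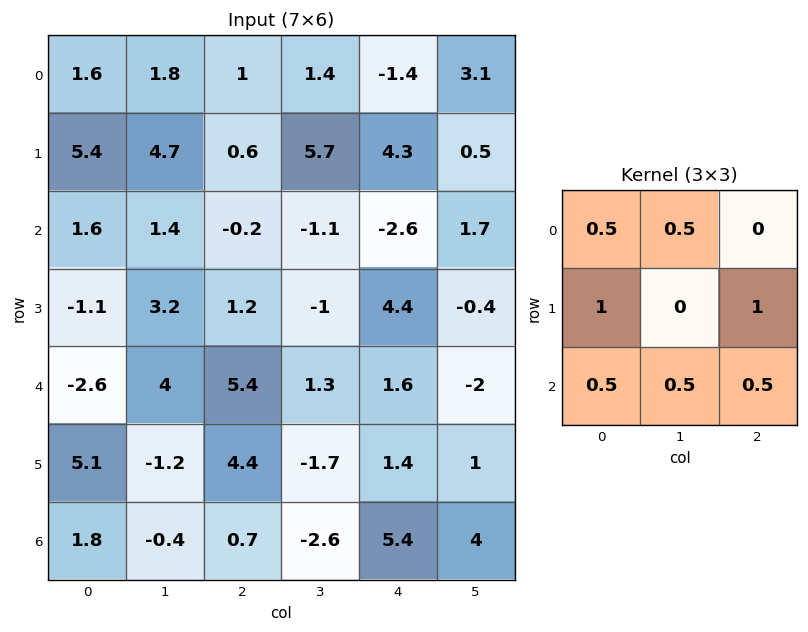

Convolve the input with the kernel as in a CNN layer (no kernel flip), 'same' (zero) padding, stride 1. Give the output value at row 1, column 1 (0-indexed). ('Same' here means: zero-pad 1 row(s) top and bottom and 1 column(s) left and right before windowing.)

9.1

The receptive field on the zero-padded input at this output position is [1.6 1.8 1 / 5.4 4.7 0.6 / 1.6 1.4 -0.2]. Elementwise product with the kernel and sum: 1.6·0.5 + 1.8·0.5 + 5.4·1 + 0.6·1 + 1.6·0.5 + 1.4·0.5 + -0.2·0.5.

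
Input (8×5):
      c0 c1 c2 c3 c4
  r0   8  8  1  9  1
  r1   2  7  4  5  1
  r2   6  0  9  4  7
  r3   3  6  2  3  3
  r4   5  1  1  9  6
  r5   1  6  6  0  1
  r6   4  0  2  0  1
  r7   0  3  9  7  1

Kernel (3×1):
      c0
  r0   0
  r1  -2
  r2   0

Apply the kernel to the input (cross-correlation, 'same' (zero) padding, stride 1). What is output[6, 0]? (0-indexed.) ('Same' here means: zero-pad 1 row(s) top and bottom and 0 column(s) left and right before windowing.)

-8

The receptive field on the zero-padded input at this output position is [1 / 4 / 0]. Elementwise product with the kernel and sum: 4·-2.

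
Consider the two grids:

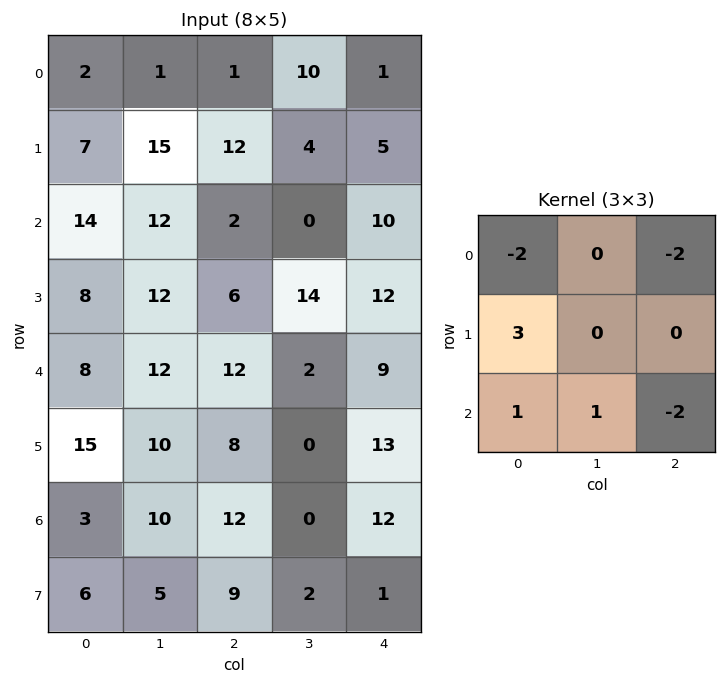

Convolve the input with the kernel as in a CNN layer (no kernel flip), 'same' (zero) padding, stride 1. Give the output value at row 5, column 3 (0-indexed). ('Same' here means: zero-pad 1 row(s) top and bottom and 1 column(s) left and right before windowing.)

The receptive field on the zero-padded input at this output position is [12 2 9 / 8 0 13 / 12 0 12]. Elementwise product with the kernel and sum: 12·-2 + 9·-2 + 8·3 + 12·1 + 0·1 + 12·-2.

-30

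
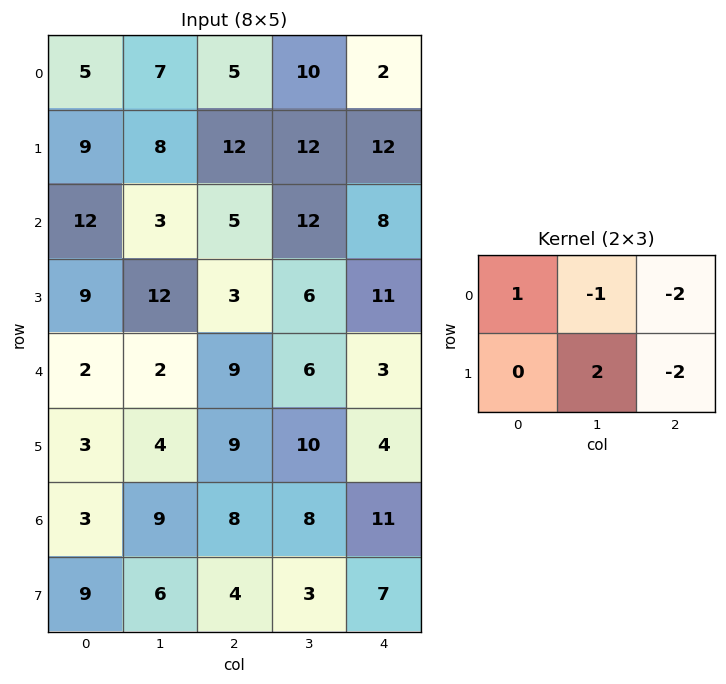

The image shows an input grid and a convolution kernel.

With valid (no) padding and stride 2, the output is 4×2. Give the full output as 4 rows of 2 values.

Output[0,0]: The receptive field on the input at this output position is [5 7 5 / 9 8 12]. Elementwise product with the kernel and sum: 5·1 + 7·-1 + 5·-2 + 8·2 + 12·-2.
Output[0,1]: The receptive field on the input at this output position is [5 10 2 / 12 12 12]. Elementwise product with the kernel and sum: 5·1 + 10·-1 + 2·-2 + 12·2 + 12·-2.

-20 -9
17 -33
-28 9
-18 -30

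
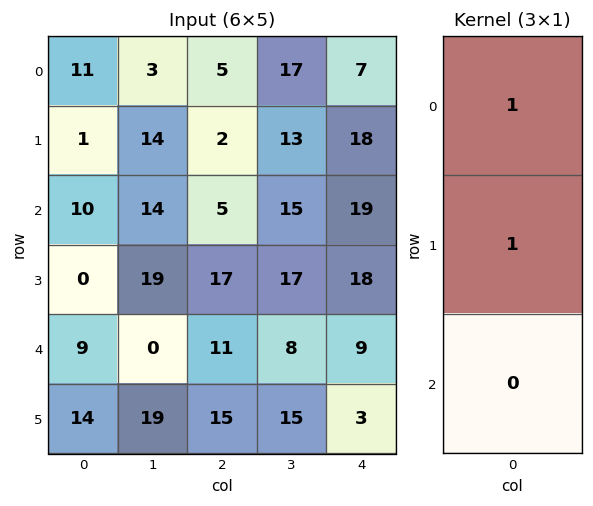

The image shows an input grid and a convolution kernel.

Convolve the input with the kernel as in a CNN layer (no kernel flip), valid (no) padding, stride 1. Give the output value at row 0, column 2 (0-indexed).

The receptive field on the input at this output position is [5 / 2 / 5]. Elementwise product with the kernel and sum: 5·1 + 2·1.

7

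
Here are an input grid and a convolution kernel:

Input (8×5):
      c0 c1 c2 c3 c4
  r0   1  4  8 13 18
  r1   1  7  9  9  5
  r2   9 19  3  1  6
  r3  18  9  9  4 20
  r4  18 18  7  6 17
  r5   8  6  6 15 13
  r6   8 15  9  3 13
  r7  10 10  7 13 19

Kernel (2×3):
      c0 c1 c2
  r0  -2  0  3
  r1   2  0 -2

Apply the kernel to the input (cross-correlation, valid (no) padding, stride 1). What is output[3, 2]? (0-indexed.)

22

The receptive field on the input at this output position is [9 4 20 / 7 6 17]. Elementwise product with the kernel and sum: 9·-2 + 20·3 + 7·2 + 17·-2.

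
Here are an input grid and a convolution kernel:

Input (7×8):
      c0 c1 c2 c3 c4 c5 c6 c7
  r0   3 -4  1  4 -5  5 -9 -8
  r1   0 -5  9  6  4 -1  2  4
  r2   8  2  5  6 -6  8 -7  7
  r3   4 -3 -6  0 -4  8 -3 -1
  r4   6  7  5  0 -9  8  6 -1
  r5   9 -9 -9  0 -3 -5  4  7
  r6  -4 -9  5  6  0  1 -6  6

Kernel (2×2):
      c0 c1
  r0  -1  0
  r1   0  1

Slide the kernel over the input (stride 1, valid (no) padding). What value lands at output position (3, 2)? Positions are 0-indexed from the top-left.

6

The receptive field on the input at this output position is [-6 0 / 5 0]. Elementwise product with the kernel and sum: -6·-1 + 0·1.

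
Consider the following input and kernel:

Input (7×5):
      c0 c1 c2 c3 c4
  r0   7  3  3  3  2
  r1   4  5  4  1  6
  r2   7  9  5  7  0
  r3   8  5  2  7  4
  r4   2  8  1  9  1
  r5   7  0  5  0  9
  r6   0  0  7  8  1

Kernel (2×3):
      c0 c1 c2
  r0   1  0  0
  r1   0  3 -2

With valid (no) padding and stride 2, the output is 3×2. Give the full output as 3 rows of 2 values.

Output[0,0]: The receptive field on the input at this output position is [7 3 3 / 4 5 4]. Elementwise product with the kernel and sum: 7·1 + 5·3 + 4·-2.

14 -6
18 18
-8 -17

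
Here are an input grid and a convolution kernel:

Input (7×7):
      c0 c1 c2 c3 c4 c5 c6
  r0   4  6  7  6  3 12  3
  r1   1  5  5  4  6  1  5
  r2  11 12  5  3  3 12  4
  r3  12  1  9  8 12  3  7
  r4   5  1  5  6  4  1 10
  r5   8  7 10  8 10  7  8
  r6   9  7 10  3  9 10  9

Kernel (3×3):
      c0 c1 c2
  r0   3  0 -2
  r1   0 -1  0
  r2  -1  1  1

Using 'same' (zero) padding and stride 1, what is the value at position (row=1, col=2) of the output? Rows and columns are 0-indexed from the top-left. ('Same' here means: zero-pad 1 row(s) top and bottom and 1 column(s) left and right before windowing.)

-3

The receptive field on the zero-padded input at this output position is [6 7 6 / 5 5 4 / 12 5 3]. Elementwise product with the kernel and sum: 6·3 + 6·-2 + 5·-1 + 12·-1 + 5·1 + 3·1.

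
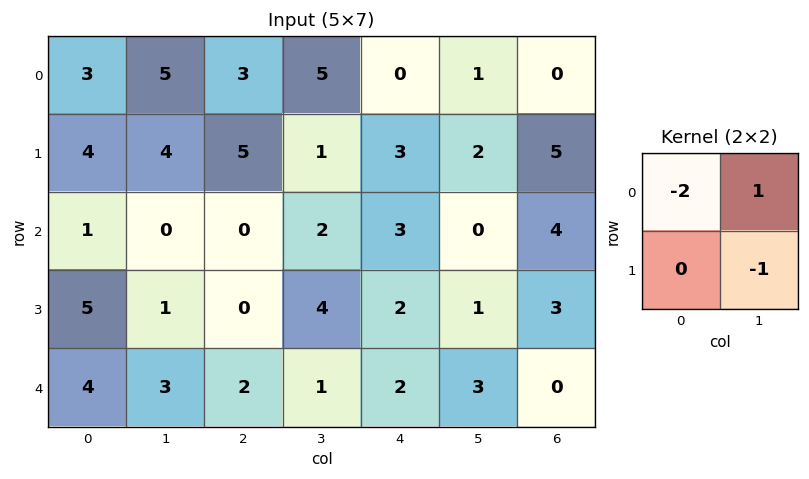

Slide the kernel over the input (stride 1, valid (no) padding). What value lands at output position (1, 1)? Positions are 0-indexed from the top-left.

The receptive field on the input at this output position is [4 5 / 0 0]. Elementwise product with the kernel and sum: 4·-2 + 5·1 + 0·-1.

-3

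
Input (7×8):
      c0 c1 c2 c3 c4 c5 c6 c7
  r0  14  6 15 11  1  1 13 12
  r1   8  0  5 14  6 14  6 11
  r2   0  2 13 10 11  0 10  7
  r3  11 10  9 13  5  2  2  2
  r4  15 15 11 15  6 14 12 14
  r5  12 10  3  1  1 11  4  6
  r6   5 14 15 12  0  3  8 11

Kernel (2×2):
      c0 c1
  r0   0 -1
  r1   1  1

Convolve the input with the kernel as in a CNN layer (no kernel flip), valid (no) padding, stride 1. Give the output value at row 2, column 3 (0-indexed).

The receptive field on the input at this output position is [10 11 / 13 5]. Elementwise product with the kernel and sum: 11·-1 + 13·1 + 5·1.

7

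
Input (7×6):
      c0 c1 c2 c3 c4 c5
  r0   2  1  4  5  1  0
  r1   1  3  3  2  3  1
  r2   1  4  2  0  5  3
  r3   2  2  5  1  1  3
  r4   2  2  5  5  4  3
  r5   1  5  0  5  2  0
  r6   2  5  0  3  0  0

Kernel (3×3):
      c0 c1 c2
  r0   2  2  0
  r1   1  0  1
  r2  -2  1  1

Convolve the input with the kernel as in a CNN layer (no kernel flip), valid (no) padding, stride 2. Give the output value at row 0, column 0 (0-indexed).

The receptive field on the input at this output position is [2 1 4 / 1 3 3 / 1 4 2]. Elementwise product with the kernel and sum: 2·2 + 1·2 + 1·1 + 3·1 + 1·-2 + 4·1 + 2·1.

14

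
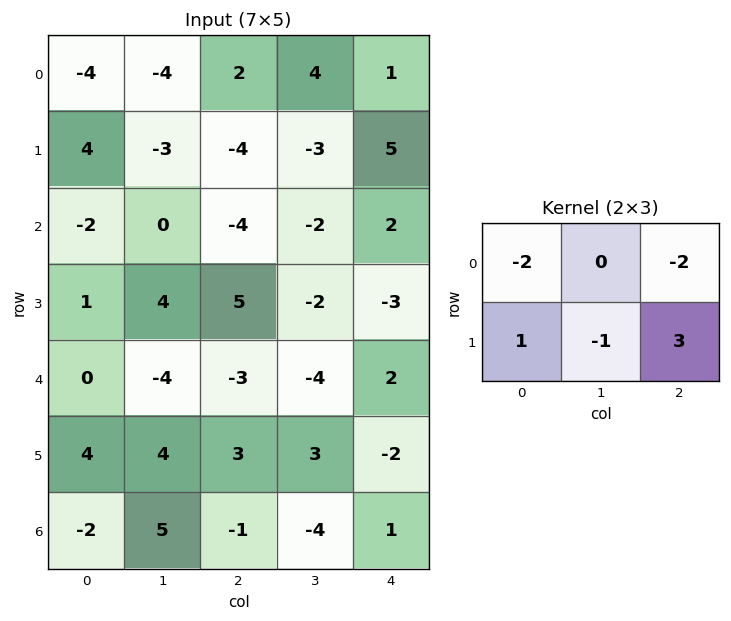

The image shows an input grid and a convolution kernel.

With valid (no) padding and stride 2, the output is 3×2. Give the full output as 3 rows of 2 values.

Output[0,0]: The receptive field on the input at this output position is [-4 -4 2 / 4 -3 -4]. Elementwise product with the kernel and sum: -4·-2 + 2·-2 + 4·1 + -3·-1 + -4·3.

-1 8
24 2
15 -4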